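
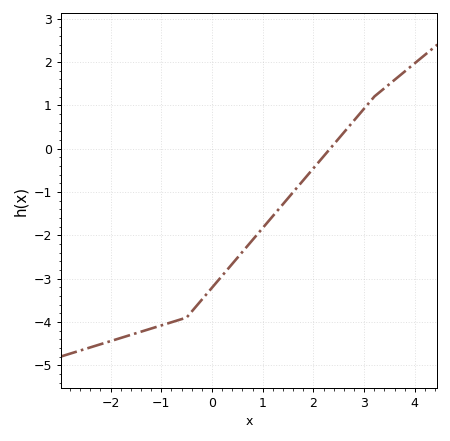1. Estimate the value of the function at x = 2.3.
0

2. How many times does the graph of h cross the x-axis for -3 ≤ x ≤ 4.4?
1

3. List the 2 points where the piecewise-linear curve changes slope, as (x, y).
(-0.5, -3.9); (3.2, 1.2)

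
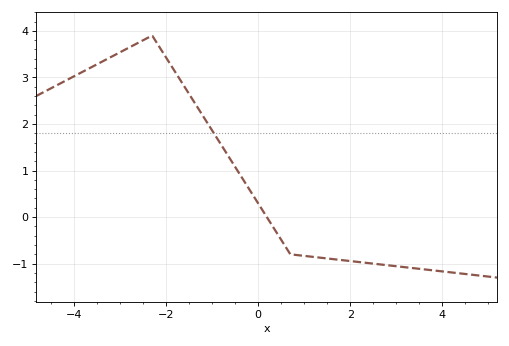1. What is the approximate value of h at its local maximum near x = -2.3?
3.9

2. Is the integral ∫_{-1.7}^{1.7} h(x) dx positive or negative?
positive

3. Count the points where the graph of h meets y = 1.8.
1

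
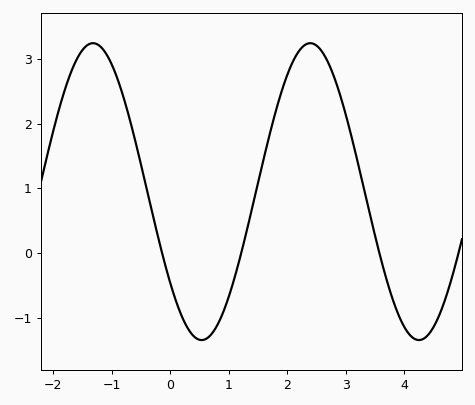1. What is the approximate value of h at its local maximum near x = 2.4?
3.2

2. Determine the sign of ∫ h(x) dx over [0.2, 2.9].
positive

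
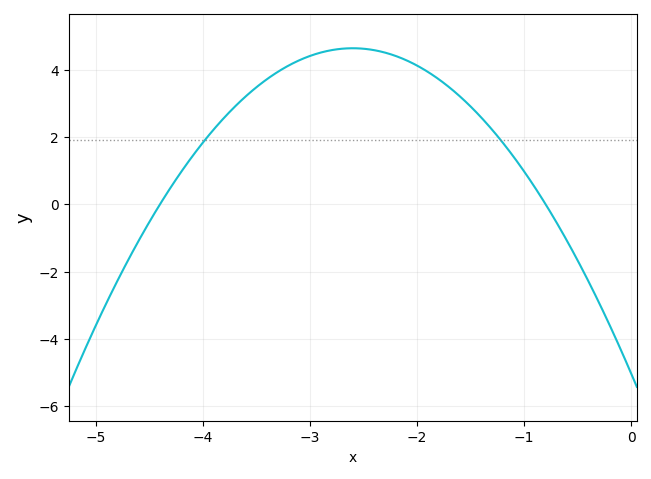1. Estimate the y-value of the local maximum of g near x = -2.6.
4.63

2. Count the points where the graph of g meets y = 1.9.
2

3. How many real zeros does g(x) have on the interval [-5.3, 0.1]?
2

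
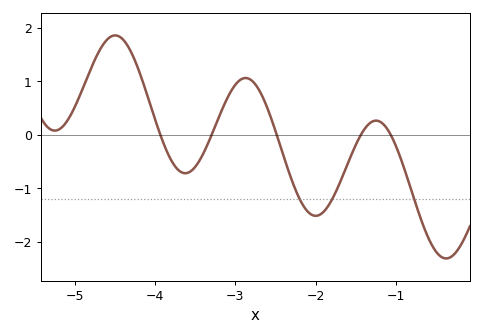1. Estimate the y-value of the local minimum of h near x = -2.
-1.51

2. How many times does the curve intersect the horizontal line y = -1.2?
3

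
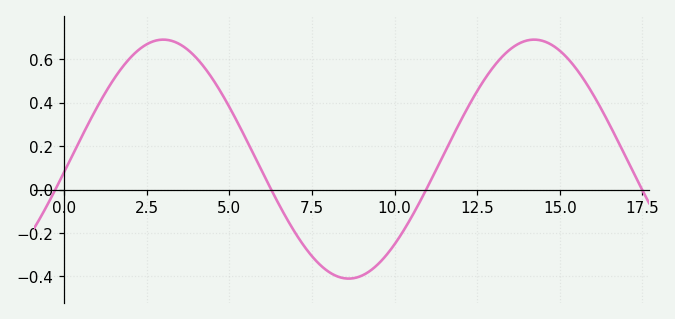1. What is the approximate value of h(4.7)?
0.46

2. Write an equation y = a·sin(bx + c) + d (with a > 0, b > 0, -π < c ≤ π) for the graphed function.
y = 0.55sin(0.56x - 0.11) + 0.14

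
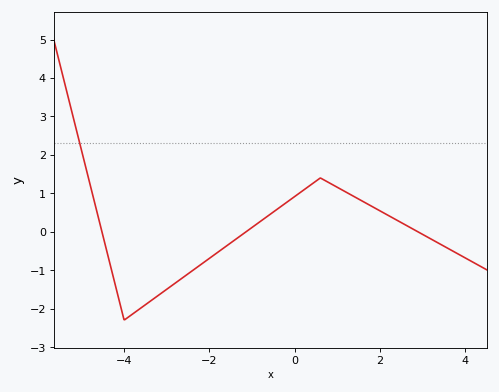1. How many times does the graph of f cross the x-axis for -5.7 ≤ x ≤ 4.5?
3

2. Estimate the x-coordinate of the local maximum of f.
0.598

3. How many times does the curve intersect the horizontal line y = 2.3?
1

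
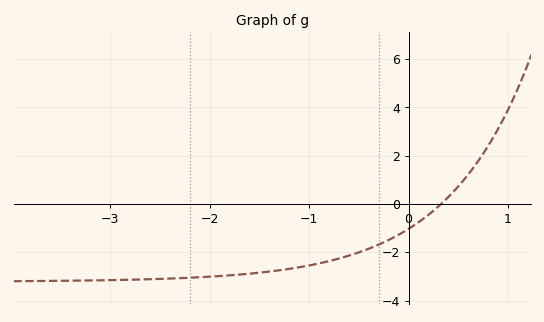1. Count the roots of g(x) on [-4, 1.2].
1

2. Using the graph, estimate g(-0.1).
-1.27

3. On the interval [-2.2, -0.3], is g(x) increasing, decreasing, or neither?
increasing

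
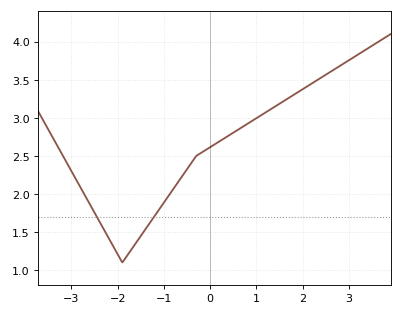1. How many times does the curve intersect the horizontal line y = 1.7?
2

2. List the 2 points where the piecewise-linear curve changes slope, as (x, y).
(-1.9, 1.1); (-0.3, 2.5)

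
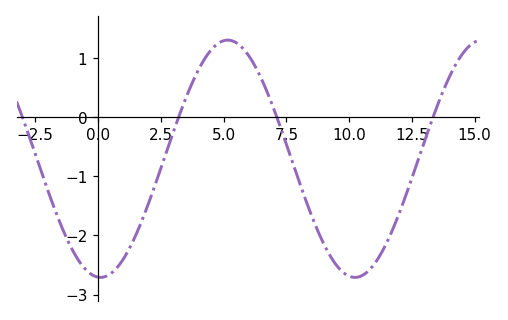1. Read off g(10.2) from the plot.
-2.7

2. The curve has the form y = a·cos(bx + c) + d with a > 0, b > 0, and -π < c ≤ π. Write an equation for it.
y = 2.01cos(0.62x + 3.1) - 0.7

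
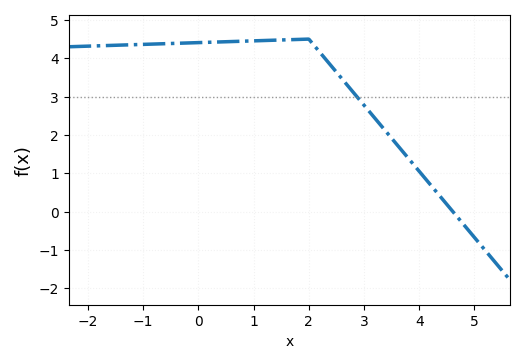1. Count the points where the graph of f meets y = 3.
1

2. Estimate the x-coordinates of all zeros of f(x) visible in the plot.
4.6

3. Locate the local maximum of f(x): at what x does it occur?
2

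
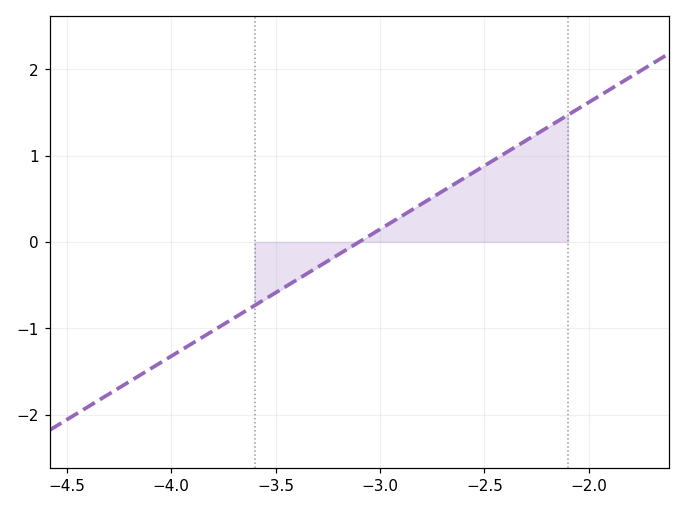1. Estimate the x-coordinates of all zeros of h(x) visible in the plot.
-3.1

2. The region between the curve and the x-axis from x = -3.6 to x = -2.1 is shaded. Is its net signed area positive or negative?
positive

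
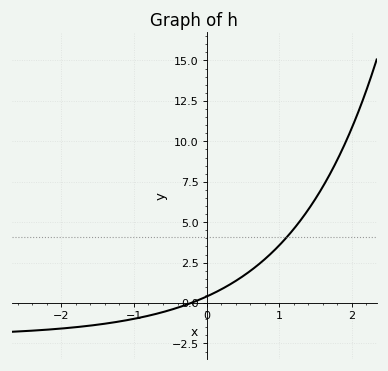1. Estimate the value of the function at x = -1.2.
-1.2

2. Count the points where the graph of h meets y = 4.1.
1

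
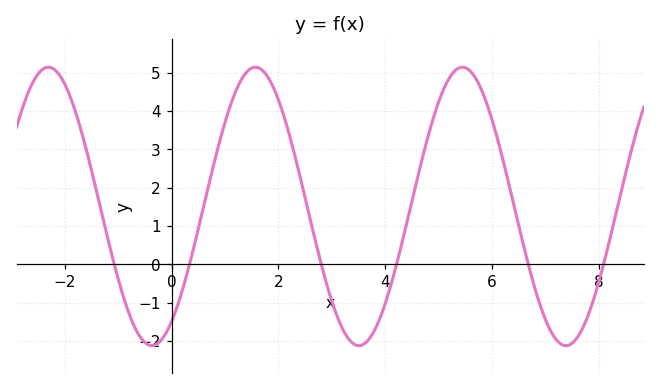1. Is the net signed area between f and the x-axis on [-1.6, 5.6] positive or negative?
positive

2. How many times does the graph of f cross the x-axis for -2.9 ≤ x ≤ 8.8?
6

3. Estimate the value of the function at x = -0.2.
-2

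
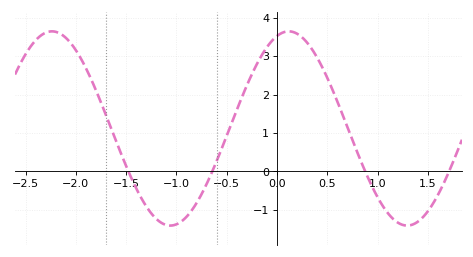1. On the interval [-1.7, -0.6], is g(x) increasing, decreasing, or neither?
neither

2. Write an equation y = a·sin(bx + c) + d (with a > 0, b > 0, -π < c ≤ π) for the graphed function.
y = 2.53sin(2.67x + 1.26) + 1.12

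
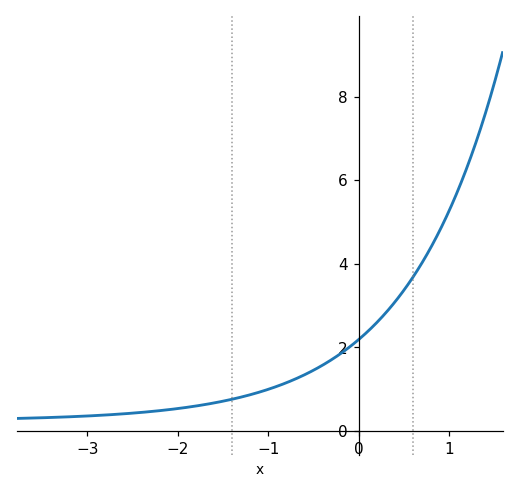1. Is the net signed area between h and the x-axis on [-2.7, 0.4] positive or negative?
positive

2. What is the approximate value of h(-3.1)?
0.4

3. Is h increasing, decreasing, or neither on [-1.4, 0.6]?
increasing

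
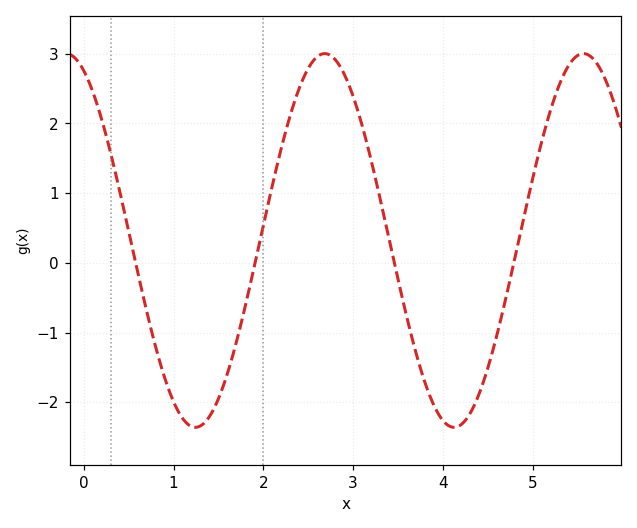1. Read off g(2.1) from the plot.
1.1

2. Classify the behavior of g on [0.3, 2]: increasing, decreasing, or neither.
neither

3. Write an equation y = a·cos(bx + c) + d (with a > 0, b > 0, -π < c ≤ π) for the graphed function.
y = 2.68cos(2.18x + 0.432) + 0.32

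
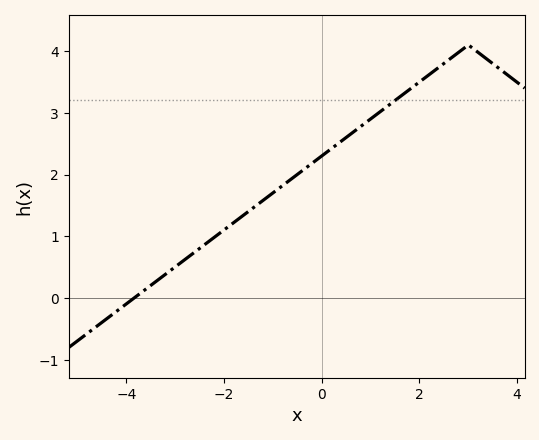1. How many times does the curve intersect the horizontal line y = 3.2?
1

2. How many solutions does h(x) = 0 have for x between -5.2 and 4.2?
1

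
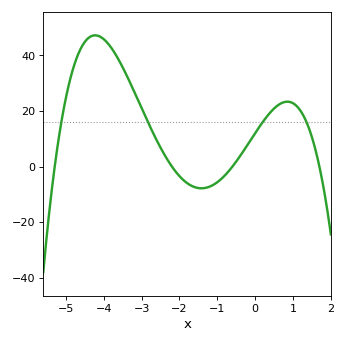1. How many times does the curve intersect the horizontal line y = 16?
4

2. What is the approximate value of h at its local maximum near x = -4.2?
47.2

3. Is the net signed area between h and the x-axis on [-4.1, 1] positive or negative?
positive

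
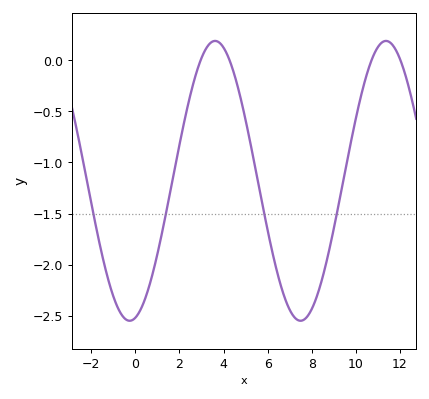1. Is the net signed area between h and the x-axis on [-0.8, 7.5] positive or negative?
negative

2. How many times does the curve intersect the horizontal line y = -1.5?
4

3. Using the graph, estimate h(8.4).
-2.2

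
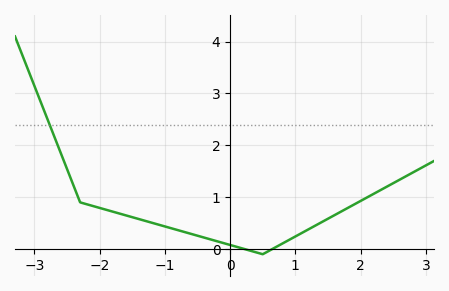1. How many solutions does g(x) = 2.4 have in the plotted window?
1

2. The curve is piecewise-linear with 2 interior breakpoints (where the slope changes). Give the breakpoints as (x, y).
(-2.3, 0.9); (0.5, -0.1)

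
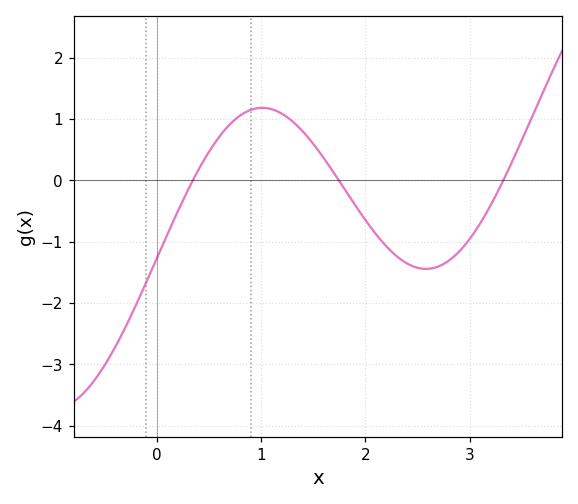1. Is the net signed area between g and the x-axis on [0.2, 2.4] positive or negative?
positive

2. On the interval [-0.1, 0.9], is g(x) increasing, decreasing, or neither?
increasing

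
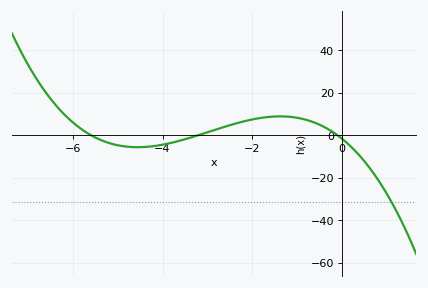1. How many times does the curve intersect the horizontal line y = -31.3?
1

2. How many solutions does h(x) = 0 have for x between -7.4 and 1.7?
3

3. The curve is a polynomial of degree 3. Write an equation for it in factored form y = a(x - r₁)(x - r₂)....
y = -0.9(x + 5.6)(x + 3.2)(x + 0.1)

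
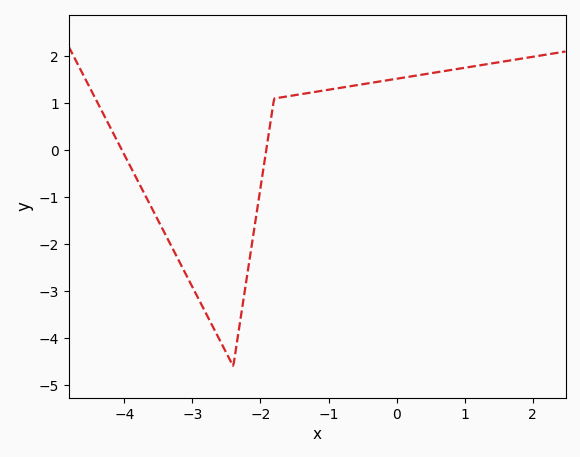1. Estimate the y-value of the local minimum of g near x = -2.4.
-4.6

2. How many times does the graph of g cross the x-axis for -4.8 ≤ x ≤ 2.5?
2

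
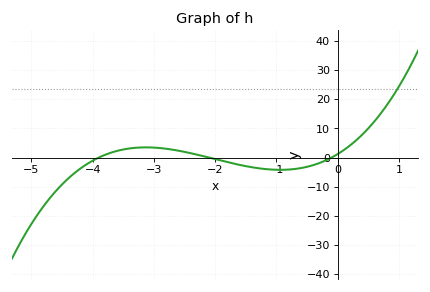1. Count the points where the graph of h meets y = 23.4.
1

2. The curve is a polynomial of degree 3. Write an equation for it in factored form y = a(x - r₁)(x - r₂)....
y = 1.46(x + 3.9)(x + 2.1)(x + 0.1)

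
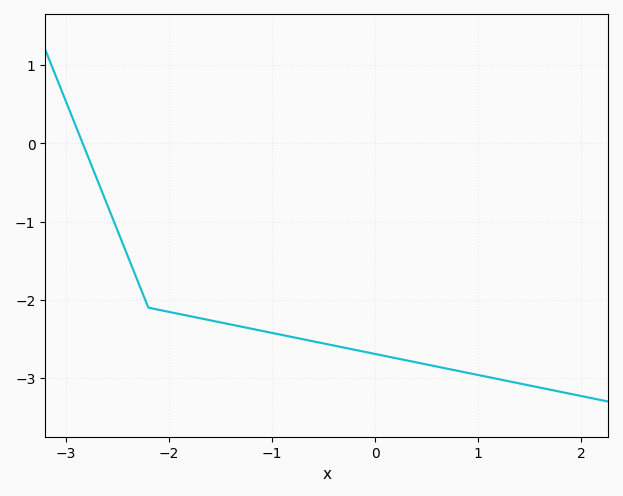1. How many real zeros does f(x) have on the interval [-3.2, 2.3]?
1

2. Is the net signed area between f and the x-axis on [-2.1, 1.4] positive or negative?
negative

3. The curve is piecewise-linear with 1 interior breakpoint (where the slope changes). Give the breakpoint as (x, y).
(-2.2, -2.1)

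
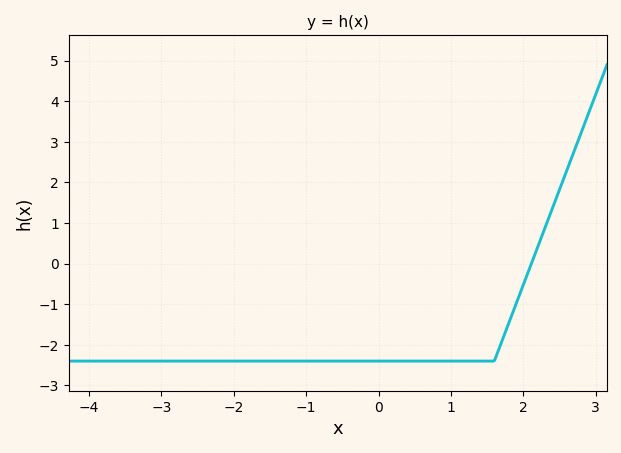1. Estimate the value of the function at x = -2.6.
-2.4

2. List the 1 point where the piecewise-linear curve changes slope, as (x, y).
(1.6, -2.4)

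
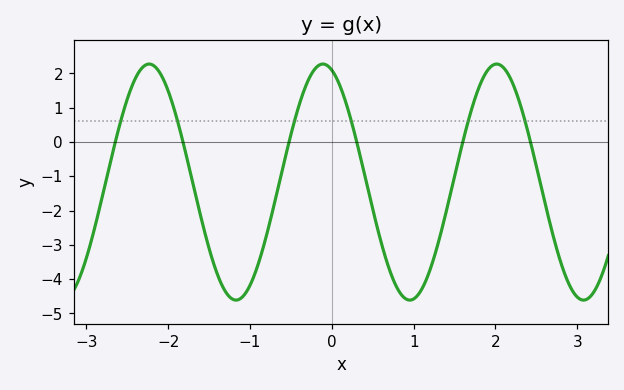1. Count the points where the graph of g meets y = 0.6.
6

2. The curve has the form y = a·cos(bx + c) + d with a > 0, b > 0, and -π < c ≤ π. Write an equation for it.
y = 3.44cos(2.96x + 0.322) - 1.17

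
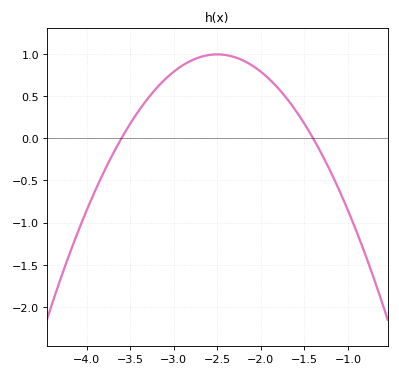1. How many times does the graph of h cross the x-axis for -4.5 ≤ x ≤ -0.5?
2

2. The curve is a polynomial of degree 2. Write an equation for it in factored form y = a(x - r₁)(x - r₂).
y = -0.82(x + 3.6)(x + 1.4)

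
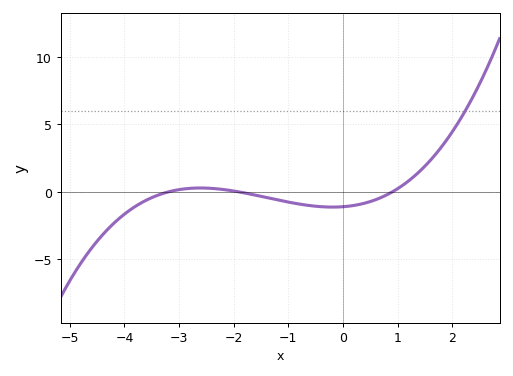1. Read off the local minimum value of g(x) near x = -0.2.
-1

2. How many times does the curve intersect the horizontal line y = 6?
1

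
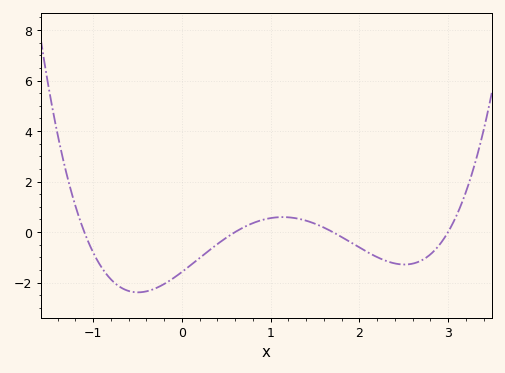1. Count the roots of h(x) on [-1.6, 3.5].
4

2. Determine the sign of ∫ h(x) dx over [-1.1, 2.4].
negative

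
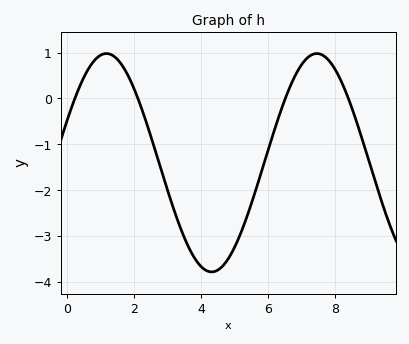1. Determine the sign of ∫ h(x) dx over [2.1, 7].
negative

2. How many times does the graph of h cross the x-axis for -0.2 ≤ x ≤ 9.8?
4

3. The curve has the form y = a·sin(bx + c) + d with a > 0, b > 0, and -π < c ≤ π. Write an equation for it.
y = 2.38sin(1x + 0.4) - 1.4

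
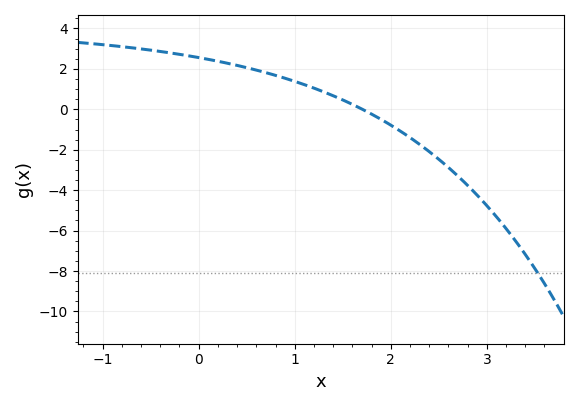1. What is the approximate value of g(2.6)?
-2.88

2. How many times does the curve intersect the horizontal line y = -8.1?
1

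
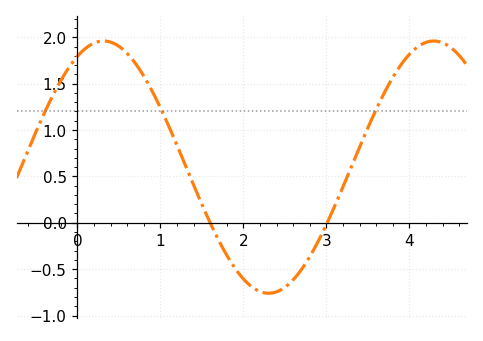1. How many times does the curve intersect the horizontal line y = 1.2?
3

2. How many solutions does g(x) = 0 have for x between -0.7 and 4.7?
2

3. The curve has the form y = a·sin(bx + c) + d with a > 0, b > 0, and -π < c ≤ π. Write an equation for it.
y = 1.36sin(1.58x + 1.07) + 0.6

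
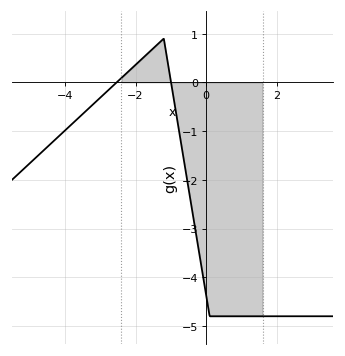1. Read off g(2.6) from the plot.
-4.8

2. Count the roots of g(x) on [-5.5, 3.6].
2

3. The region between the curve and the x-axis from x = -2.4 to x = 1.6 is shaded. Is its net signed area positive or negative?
negative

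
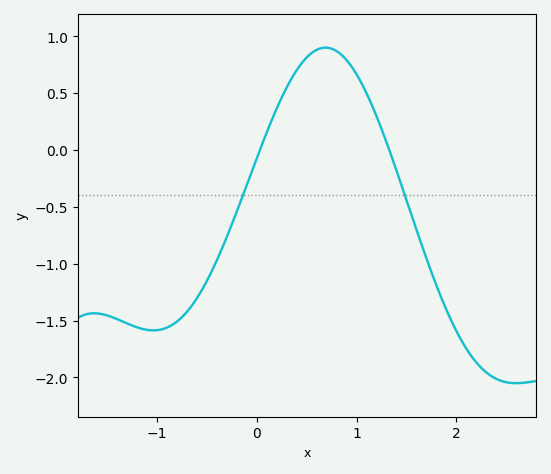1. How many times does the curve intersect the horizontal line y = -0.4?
2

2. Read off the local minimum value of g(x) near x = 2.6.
-2.05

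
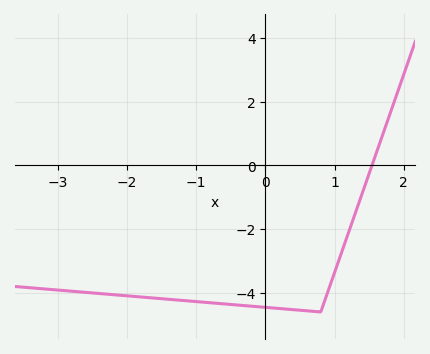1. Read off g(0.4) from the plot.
-4.53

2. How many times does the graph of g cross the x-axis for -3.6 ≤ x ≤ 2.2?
1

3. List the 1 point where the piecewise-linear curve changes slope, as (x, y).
(0.8, -4.6)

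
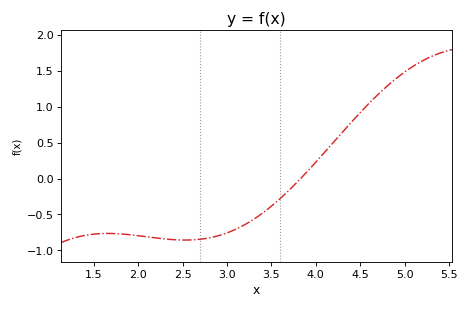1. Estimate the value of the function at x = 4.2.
0.505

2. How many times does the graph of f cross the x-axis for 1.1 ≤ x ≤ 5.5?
1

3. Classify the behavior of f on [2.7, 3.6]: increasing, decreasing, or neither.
increasing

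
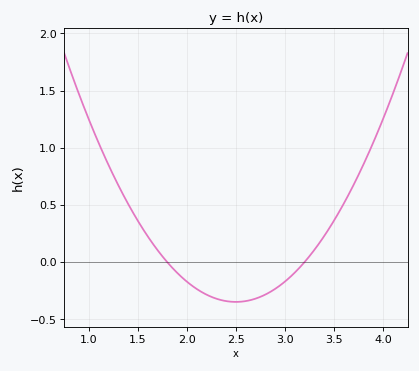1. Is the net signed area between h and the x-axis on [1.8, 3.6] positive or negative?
negative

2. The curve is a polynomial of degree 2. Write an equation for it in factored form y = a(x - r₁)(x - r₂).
y = 0.71(x - 1.8)(x - 3.2)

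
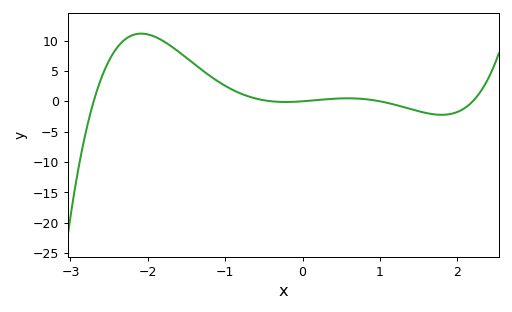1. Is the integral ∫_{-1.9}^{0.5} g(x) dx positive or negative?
positive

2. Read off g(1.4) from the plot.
-1.29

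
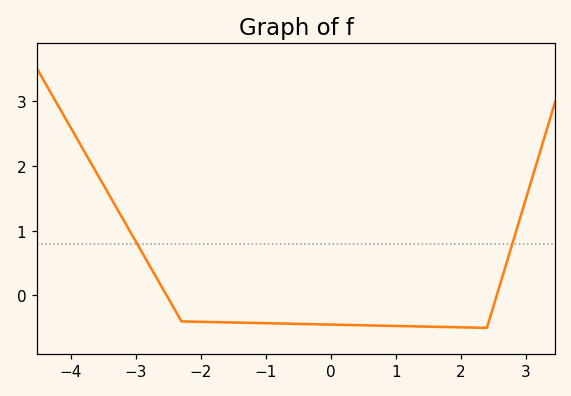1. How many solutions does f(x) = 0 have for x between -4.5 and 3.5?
2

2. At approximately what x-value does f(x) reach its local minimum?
2.4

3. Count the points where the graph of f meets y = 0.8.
2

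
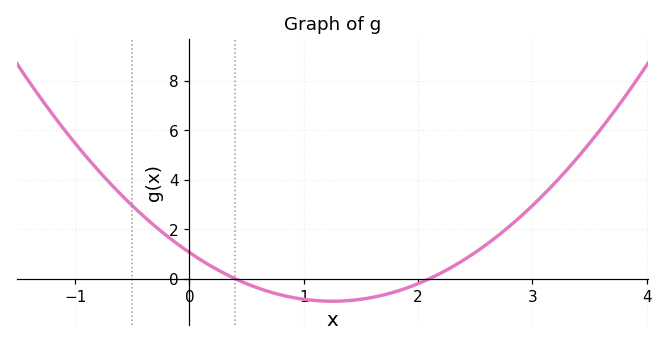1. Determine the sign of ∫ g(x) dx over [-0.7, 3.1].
positive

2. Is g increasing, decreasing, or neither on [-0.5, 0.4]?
decreasing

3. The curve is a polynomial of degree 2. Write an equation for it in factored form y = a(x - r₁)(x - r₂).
y = 1.26(x - 0.4)(x - 2.1)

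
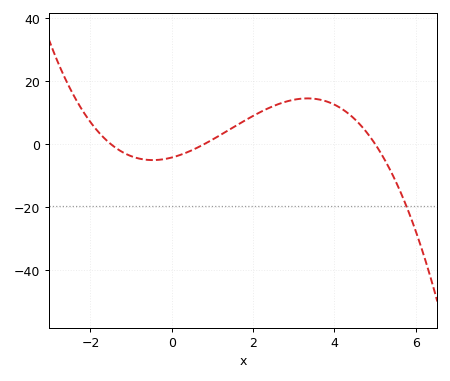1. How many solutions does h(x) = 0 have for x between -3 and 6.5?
3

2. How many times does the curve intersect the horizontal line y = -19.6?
1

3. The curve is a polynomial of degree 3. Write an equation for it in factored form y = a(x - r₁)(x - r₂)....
y = -0.71(x + 1.5)(x - 0.8)(x - 5)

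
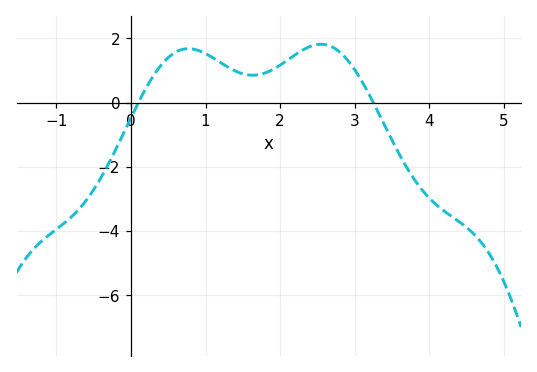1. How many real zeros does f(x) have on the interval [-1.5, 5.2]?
2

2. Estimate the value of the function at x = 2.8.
1.6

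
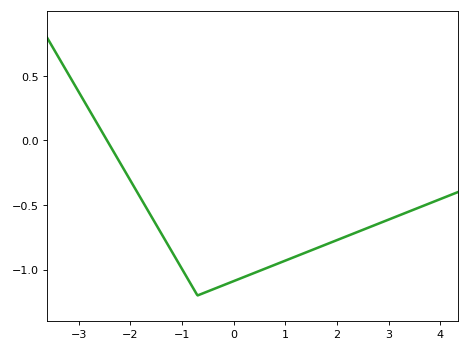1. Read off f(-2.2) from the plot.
-0.171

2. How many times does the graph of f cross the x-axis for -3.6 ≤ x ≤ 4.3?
1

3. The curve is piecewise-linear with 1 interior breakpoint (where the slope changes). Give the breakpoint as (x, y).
(-0.7, -1.2)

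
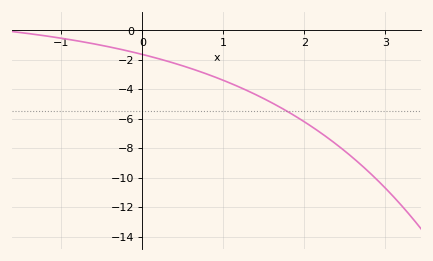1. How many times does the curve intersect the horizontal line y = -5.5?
1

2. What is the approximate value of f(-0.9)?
-0.6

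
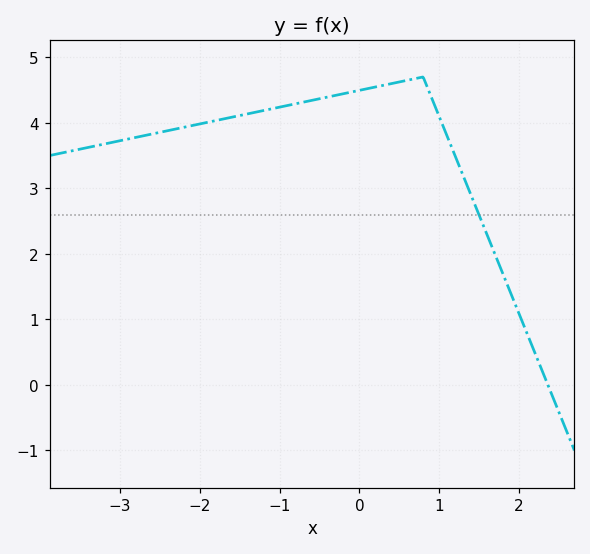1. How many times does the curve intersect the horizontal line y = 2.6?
1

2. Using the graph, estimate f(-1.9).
4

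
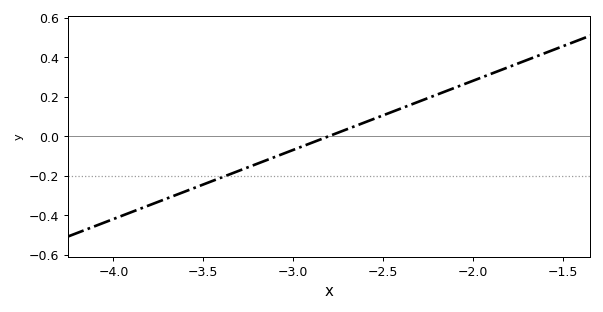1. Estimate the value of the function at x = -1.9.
0.32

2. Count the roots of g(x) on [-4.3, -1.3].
1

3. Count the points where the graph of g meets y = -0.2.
1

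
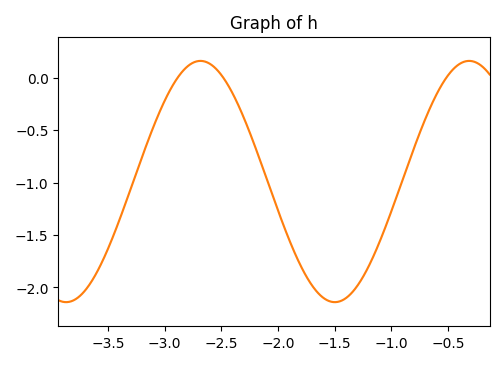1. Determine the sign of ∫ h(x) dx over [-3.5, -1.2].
negative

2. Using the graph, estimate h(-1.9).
-1.55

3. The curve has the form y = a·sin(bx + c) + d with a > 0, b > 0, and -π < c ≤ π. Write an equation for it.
y = 1.15sin(2.65x + 2.4) - 0.99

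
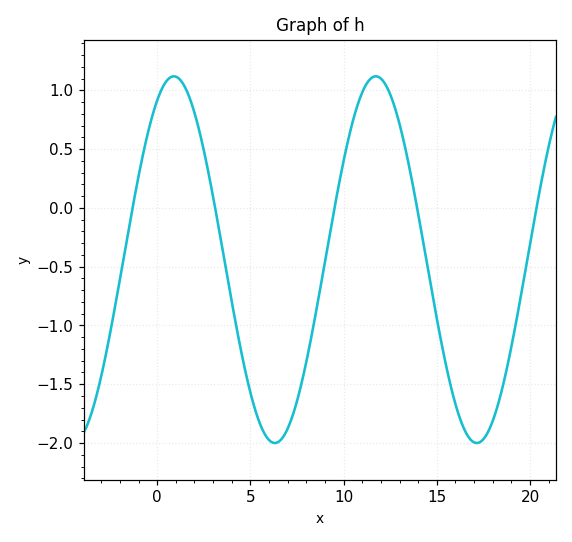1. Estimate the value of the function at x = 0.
0.914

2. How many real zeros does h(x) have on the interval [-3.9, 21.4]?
5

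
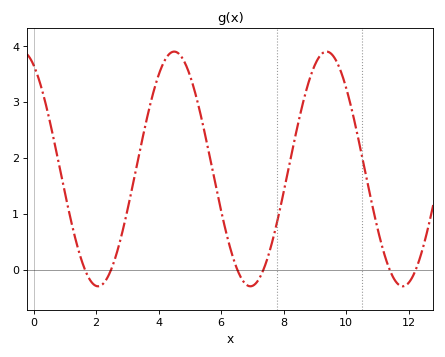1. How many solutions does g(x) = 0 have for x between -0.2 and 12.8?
6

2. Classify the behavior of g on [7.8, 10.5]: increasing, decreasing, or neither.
neither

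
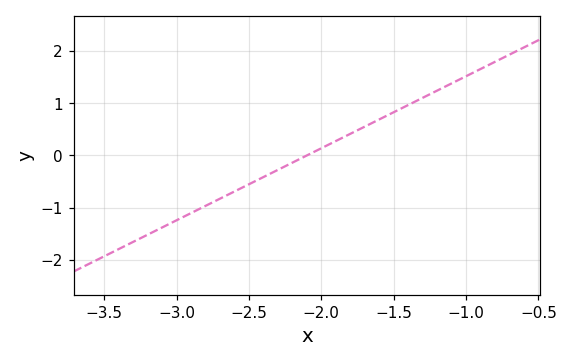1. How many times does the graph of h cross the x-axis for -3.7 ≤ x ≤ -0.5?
1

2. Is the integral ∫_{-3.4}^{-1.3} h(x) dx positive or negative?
negative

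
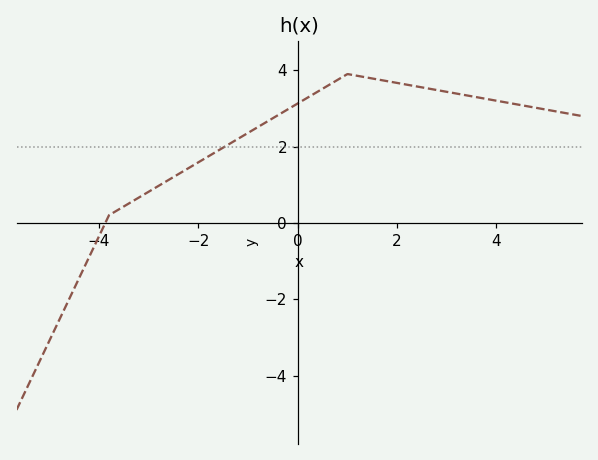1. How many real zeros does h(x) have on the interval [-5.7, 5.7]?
1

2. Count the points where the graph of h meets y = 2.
1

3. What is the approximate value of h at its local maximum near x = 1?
3.9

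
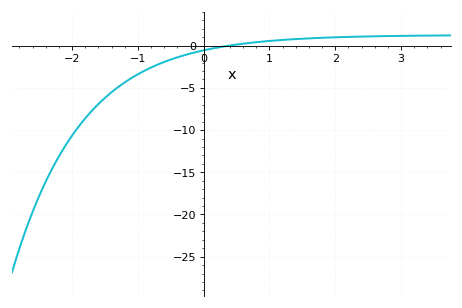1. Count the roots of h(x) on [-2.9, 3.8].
1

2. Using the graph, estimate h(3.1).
1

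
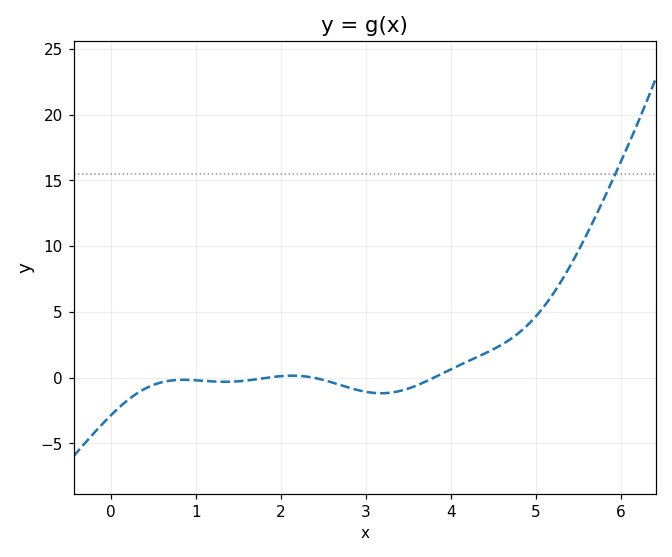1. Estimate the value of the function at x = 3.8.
-0.006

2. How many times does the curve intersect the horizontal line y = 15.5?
1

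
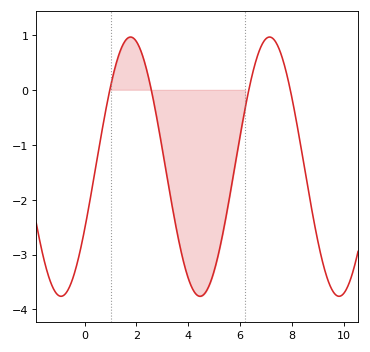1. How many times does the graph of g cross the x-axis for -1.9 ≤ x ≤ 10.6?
4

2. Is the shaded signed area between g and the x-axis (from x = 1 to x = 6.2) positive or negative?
negative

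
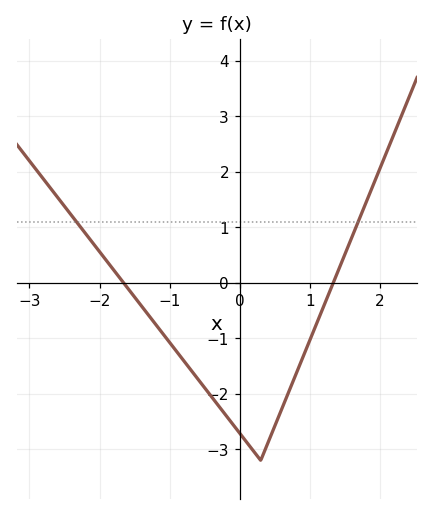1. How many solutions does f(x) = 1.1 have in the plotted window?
2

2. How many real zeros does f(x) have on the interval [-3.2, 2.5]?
2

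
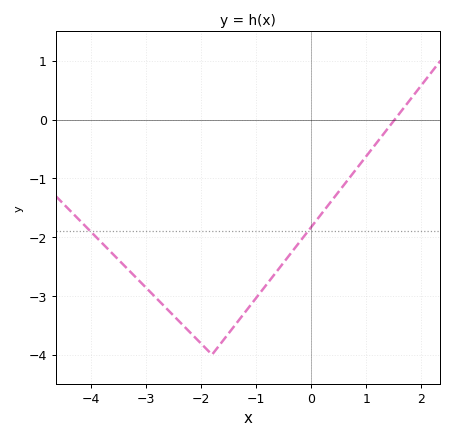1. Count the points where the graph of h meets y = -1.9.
2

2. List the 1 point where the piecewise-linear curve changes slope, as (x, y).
(-1.8, -4)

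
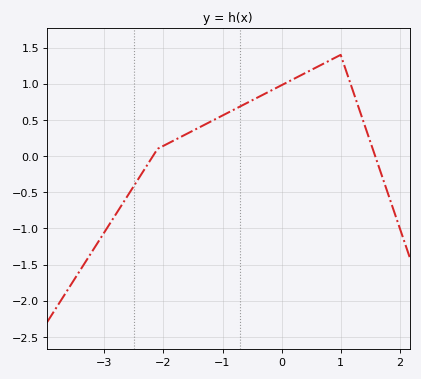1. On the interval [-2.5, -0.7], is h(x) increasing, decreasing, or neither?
increasing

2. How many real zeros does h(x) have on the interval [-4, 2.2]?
2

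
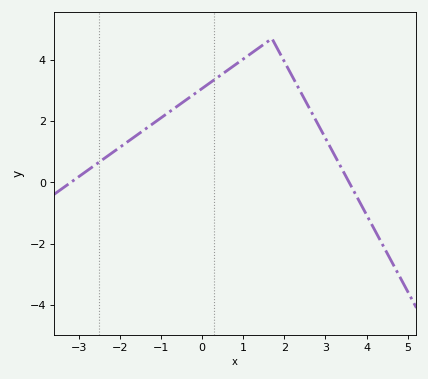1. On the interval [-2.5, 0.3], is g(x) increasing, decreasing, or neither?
increasing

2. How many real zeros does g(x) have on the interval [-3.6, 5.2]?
2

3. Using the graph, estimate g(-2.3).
0.8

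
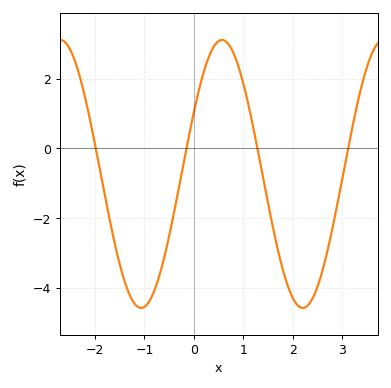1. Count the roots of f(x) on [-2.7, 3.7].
4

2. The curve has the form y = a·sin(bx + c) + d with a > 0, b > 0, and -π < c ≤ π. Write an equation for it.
y = 3.84sin(1.9x + 0.48) - 0.73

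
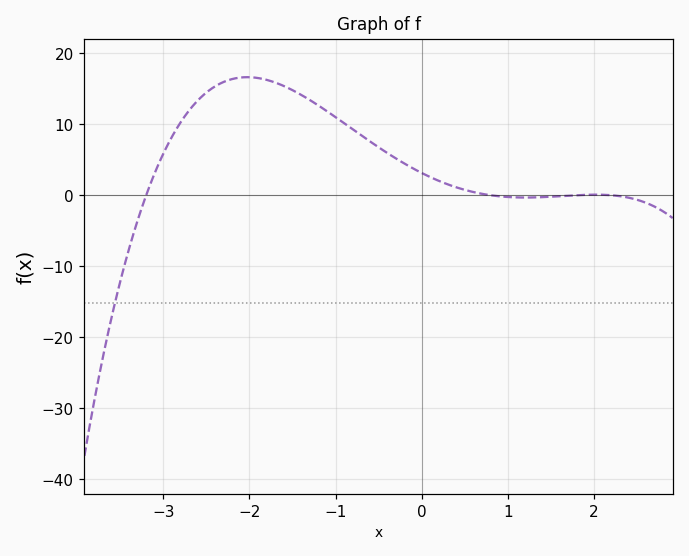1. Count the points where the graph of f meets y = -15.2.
1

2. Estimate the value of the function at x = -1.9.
16.5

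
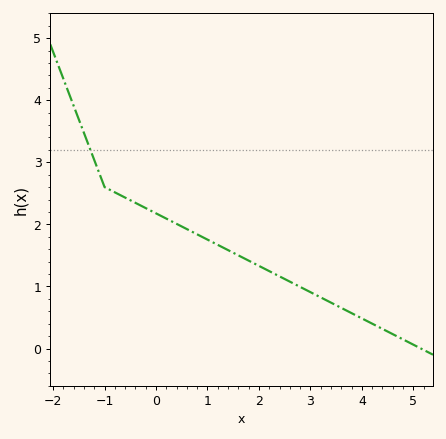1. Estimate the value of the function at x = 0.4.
2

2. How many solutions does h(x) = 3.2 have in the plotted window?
1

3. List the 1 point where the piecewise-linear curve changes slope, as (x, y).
(-1, 2.6)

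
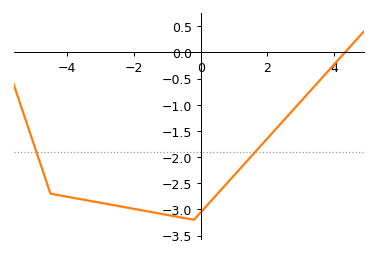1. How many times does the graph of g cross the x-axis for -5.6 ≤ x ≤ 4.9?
1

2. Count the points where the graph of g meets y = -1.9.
2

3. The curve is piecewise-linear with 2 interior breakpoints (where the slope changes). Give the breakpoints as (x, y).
(-4.5, -2.7); (-0.2, -3.2)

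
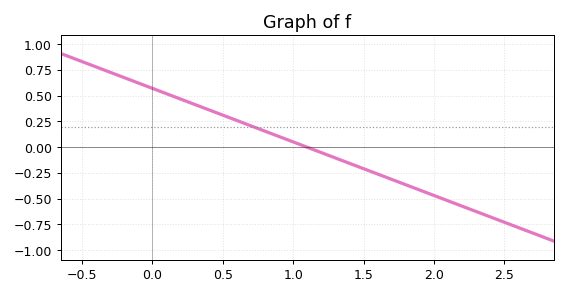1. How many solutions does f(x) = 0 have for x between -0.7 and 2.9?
1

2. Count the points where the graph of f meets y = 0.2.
1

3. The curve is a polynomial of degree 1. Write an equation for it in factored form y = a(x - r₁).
y = -0.52(x - 1.1)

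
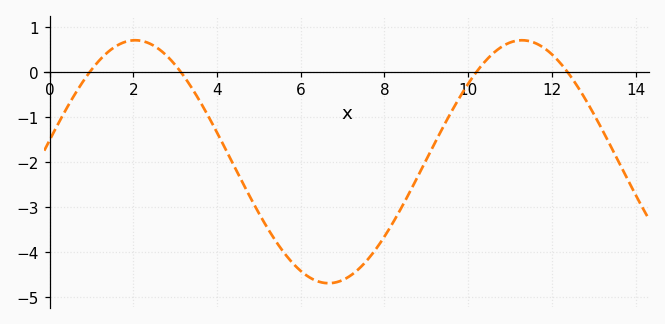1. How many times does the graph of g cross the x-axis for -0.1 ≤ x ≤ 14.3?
4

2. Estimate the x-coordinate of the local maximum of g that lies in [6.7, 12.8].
11.3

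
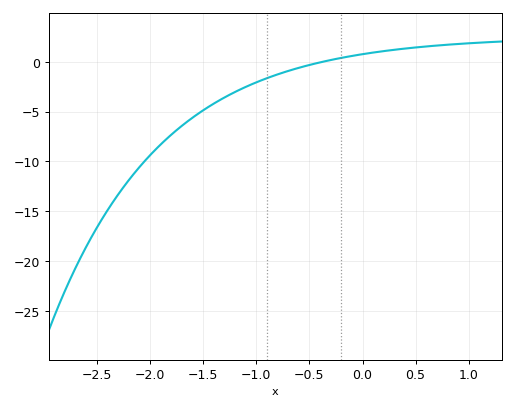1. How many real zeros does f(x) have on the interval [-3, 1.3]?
1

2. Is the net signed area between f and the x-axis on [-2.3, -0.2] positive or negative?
negative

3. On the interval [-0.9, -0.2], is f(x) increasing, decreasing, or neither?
increasing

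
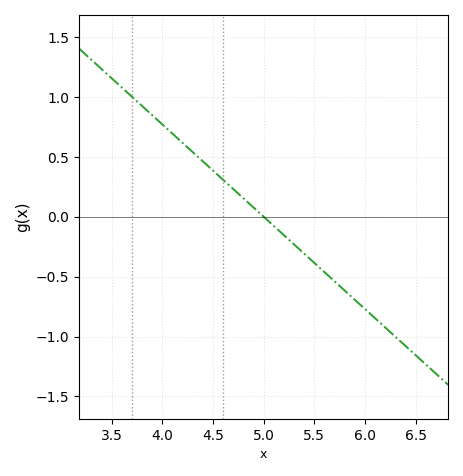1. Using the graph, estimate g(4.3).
0.539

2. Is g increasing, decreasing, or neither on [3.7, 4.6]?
decreasing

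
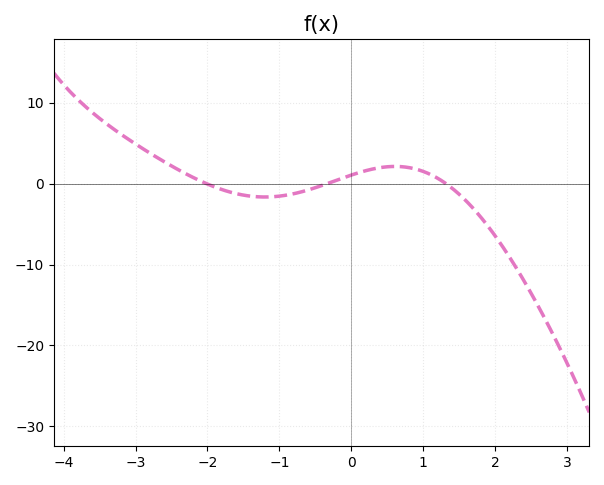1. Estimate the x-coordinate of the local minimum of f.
-1.2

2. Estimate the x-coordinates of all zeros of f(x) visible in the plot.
-2, -0.3, 1.3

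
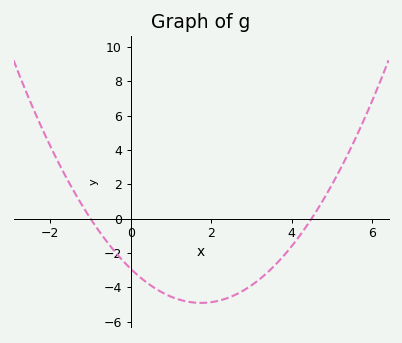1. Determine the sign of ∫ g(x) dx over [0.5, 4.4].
negative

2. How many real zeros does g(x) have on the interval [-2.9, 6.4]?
2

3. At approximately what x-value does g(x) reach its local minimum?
1.8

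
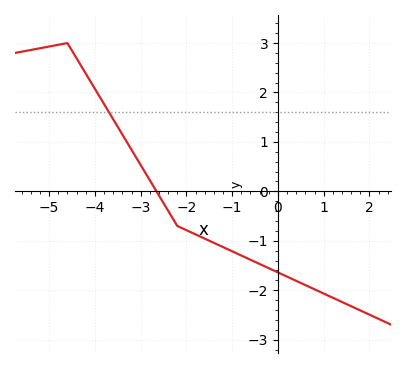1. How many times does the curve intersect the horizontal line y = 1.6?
1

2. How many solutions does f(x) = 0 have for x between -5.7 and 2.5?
1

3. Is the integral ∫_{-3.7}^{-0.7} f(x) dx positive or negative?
negative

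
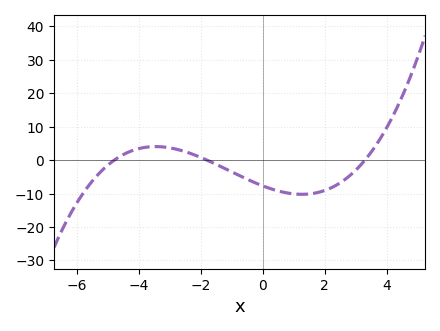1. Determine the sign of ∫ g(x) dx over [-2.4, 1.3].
negative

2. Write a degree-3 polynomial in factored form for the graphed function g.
y = 0.27(x + 4.8)(x + 1.8)(x - 3.3)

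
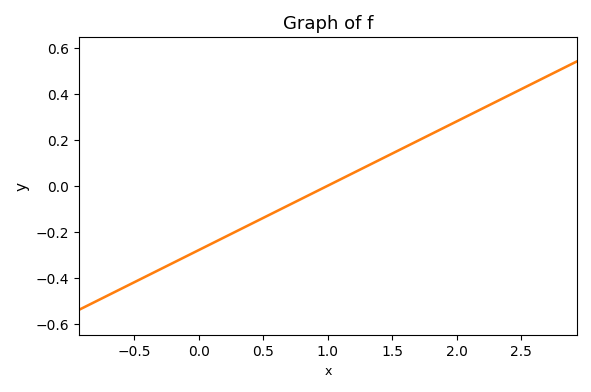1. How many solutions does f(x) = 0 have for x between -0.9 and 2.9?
1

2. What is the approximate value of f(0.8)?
-0.056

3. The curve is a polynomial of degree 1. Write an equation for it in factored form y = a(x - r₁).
y = 0.28(x - 1)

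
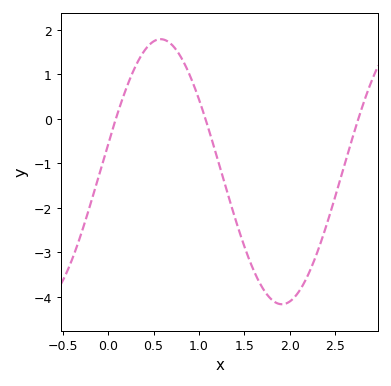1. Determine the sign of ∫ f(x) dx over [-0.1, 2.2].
negative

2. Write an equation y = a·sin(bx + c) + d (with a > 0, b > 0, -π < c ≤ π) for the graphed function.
y = 2.98sin(2.35x + 0.212) - 1.19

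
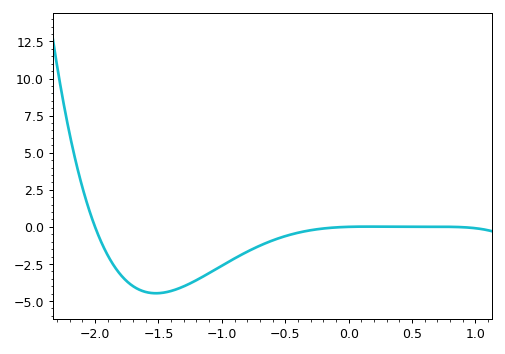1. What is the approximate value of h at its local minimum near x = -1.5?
-4.4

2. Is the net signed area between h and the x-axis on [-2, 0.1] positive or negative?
negative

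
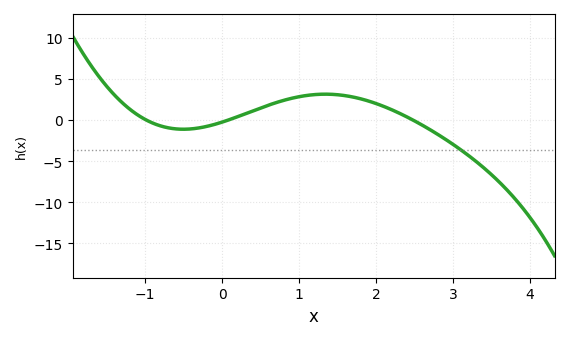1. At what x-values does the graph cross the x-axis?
-1, 0.1, 2.5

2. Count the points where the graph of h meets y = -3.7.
1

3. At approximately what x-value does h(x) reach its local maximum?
1.3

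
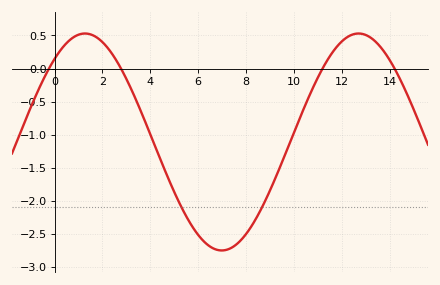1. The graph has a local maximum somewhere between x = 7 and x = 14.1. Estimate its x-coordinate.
12.6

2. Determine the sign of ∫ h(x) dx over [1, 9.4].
negative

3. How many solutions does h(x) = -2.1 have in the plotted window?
2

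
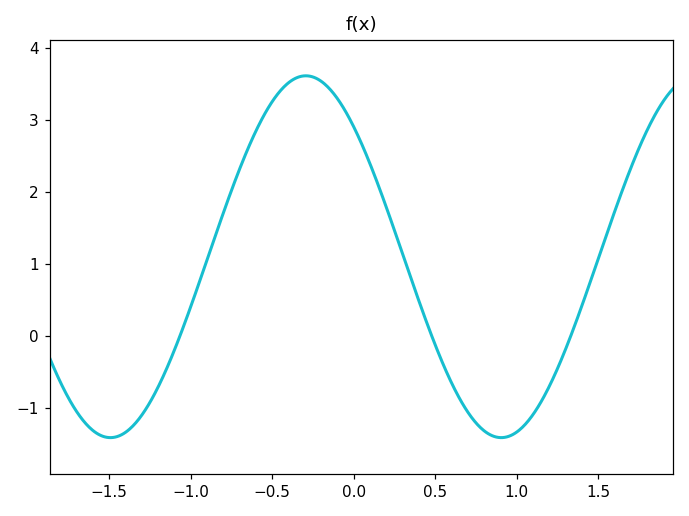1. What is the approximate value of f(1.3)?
-0.2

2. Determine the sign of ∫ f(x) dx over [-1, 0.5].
positive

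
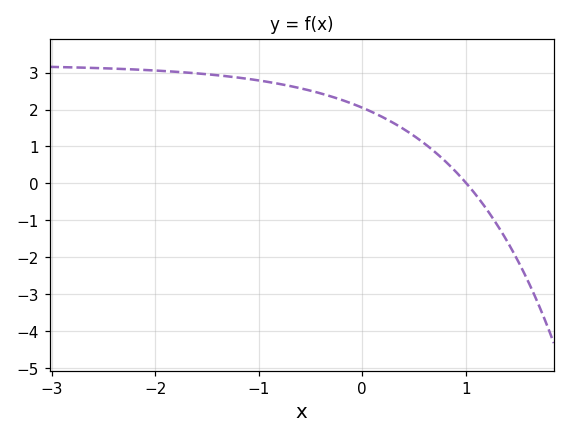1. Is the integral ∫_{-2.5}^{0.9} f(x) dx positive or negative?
positive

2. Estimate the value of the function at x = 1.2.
-0.7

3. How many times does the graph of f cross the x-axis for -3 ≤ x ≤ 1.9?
1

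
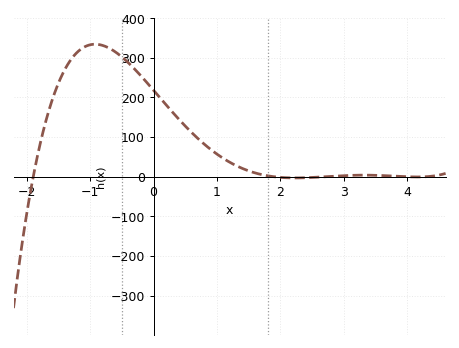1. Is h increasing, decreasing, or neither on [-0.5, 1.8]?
decreasing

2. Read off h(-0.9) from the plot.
330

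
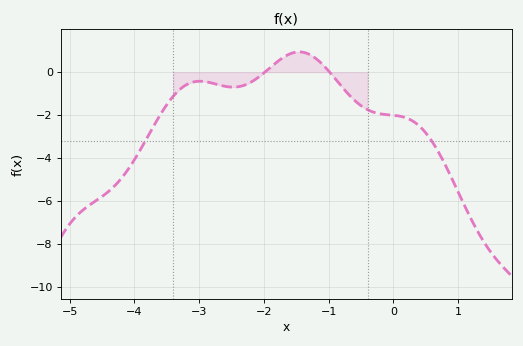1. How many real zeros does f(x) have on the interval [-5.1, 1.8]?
2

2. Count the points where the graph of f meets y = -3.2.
2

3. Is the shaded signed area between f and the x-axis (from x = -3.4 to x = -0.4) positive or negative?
negative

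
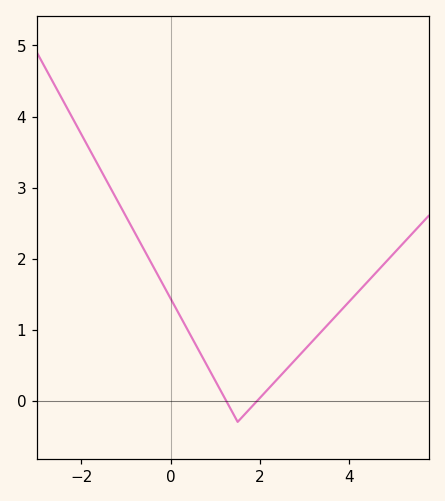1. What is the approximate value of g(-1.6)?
3.3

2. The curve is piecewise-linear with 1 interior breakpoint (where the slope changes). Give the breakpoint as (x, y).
(1.5, -0.3)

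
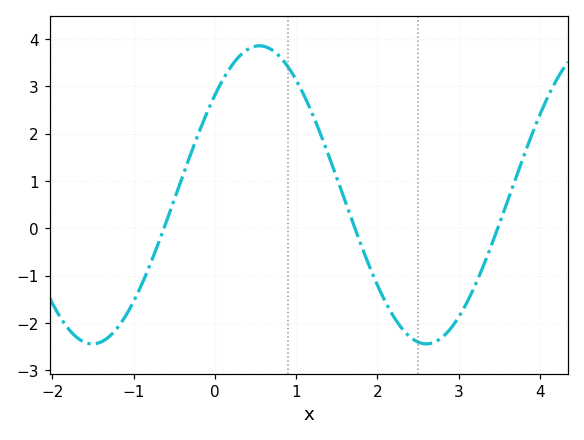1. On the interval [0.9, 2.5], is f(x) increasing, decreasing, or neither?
decreasing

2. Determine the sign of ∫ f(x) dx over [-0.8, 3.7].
positive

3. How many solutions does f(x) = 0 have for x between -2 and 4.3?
3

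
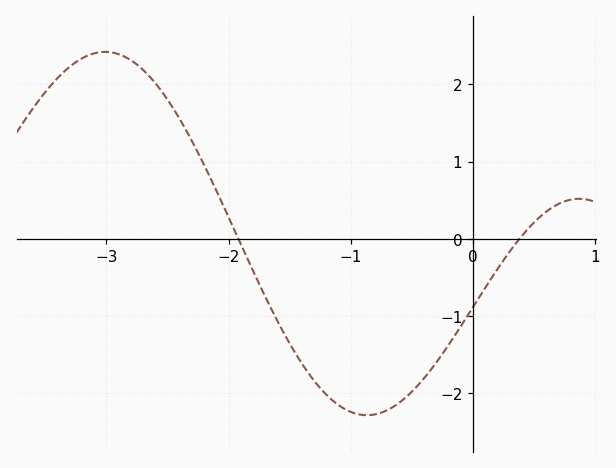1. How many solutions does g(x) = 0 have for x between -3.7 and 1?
2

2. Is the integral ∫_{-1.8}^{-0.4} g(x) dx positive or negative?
negative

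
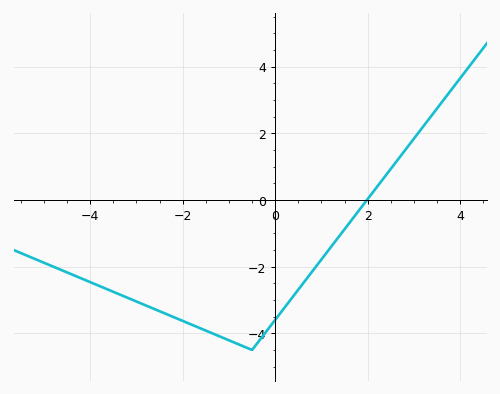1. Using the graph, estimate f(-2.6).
-3.28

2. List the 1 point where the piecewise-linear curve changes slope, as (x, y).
(-0.5, -4.5)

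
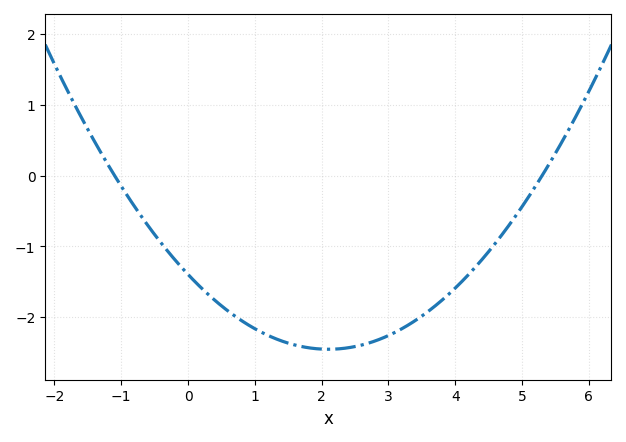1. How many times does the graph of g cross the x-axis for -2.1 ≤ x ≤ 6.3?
2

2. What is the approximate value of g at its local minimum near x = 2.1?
-2.46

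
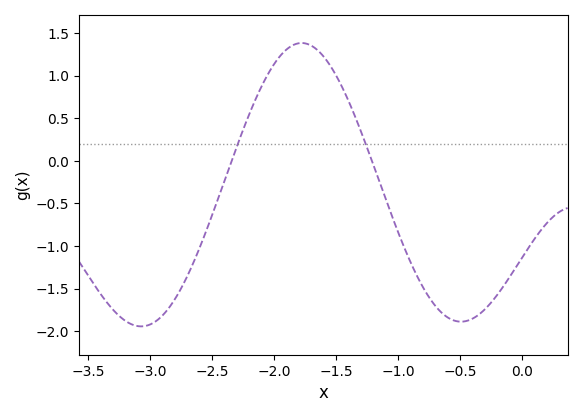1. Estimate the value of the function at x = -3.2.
-1.88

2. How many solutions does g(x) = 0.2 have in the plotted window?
2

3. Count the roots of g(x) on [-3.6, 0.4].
2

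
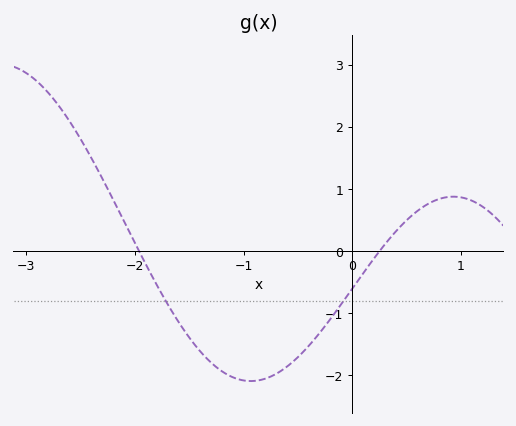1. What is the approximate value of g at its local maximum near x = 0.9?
0.873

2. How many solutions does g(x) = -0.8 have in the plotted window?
2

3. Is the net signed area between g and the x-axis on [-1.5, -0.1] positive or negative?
negative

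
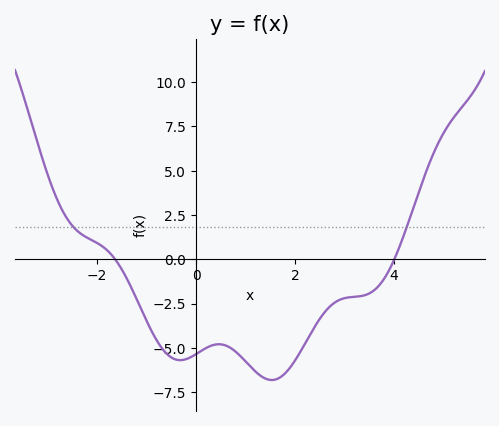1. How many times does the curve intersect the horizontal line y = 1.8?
2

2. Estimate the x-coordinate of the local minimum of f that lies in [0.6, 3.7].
1.53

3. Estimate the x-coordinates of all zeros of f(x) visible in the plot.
-1.63, 4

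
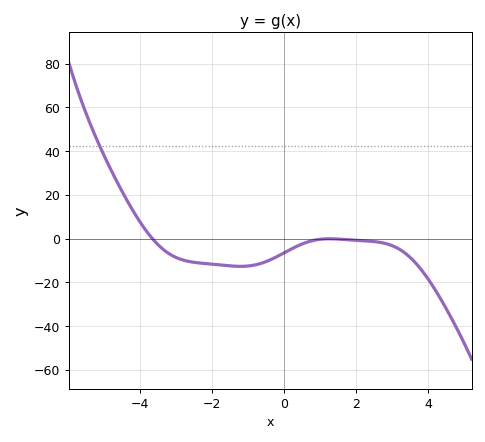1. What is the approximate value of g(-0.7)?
-11.6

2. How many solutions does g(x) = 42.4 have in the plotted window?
1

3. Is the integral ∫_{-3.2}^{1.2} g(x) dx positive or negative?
negative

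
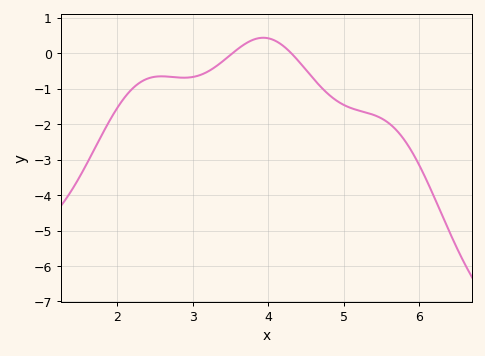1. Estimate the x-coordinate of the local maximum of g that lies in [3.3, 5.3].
3.94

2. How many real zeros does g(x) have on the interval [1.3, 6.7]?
2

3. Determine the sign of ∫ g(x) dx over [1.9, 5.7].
negative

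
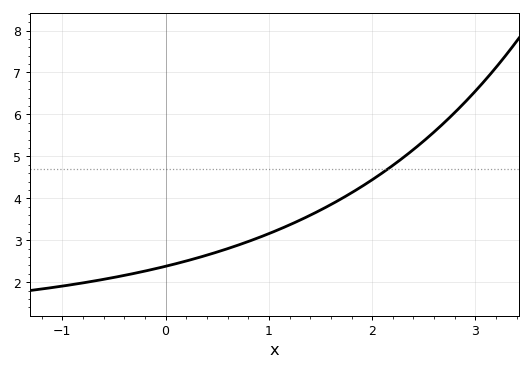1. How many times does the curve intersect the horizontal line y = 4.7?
1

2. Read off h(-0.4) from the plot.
2.2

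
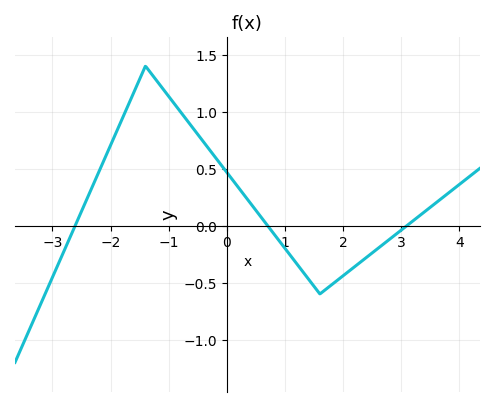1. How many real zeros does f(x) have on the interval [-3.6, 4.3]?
3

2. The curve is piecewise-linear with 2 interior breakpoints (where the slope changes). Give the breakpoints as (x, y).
(-1.4, 1.4); (1.6, -0.6)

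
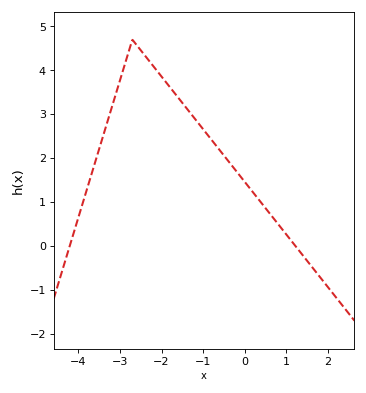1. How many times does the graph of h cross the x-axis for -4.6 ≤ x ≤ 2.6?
2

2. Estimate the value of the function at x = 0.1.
1.3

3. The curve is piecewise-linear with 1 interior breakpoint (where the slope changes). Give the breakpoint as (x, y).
(-2.7, 4.7)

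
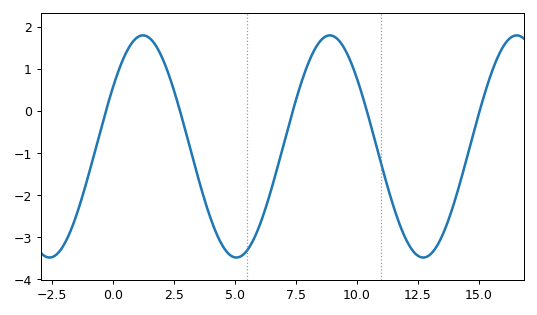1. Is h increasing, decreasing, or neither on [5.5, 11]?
neither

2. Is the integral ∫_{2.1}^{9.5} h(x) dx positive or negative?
negative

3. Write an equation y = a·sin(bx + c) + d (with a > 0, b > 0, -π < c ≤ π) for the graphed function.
y = 2.64sin(0.82x + 0.56) - 0.84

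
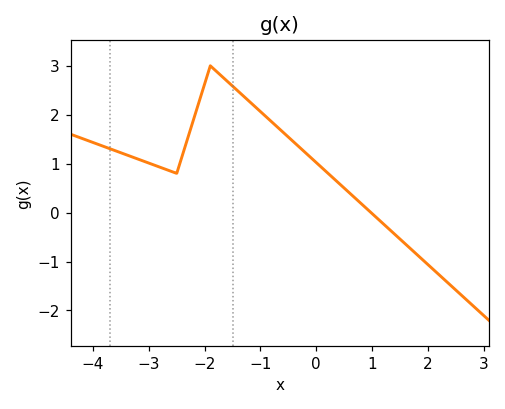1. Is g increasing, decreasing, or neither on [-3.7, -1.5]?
neither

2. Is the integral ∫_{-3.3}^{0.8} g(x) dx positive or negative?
positive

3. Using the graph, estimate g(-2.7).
0.884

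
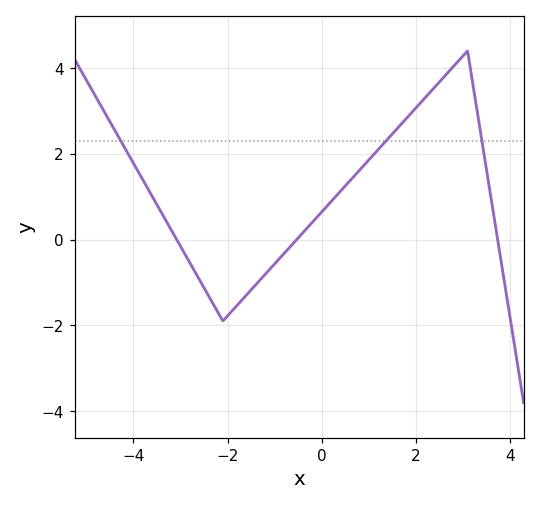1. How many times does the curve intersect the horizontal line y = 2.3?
3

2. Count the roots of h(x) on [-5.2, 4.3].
3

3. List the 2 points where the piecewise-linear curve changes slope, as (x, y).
(-2.1, -1.9); (3.1, 4.4)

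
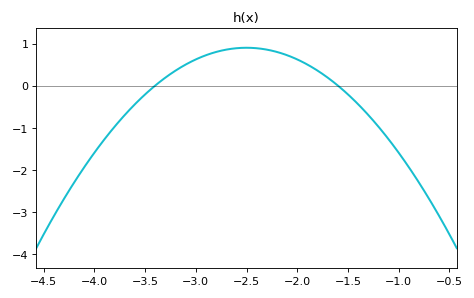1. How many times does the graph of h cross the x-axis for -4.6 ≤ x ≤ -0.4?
2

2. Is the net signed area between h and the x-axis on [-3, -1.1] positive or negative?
positive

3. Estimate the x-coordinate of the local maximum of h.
-2.5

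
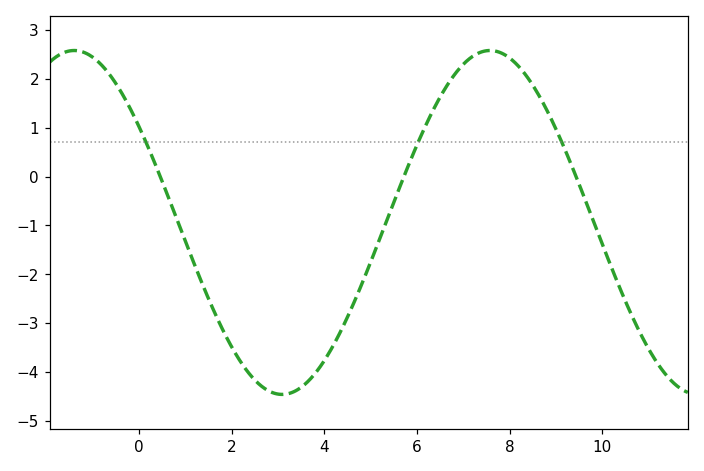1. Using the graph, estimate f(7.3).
2.51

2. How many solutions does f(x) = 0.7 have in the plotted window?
3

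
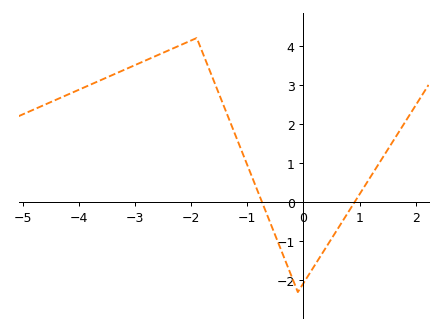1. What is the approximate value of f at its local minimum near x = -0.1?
-2.3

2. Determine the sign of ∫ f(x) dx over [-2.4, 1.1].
positive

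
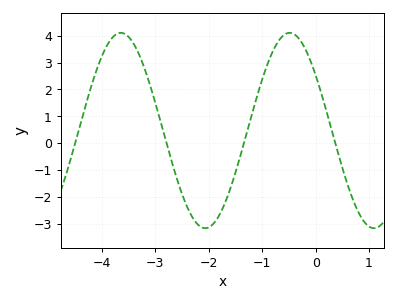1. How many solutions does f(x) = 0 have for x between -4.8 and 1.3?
4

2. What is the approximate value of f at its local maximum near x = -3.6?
4.11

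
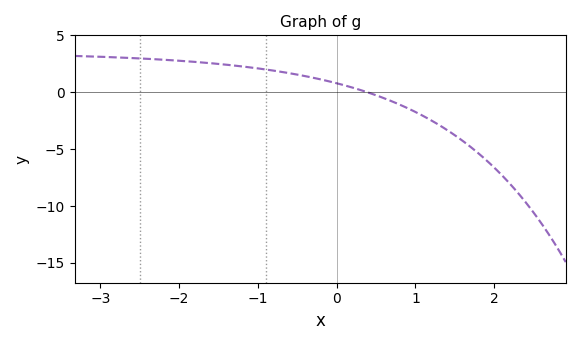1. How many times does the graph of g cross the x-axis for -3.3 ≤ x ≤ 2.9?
1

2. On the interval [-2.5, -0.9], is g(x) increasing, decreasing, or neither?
decreasing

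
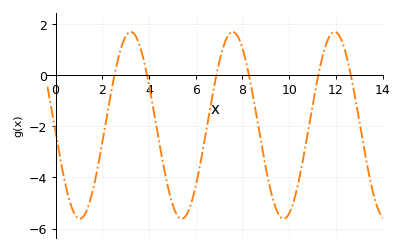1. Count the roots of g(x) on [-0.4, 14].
6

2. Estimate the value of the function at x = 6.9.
0.078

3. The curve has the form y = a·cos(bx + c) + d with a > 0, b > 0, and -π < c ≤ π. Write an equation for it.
y = 3.66cos(1.44x + 1.65) - 1.96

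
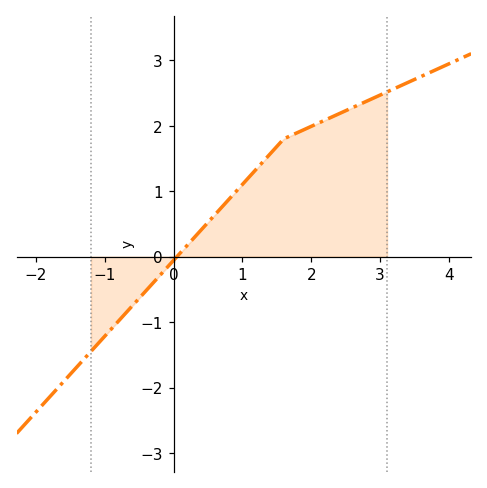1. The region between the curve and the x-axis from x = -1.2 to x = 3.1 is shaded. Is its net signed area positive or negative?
positive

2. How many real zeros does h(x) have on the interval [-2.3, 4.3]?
1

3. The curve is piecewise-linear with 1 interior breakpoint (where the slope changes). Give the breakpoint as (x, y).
(1.6, 1.8)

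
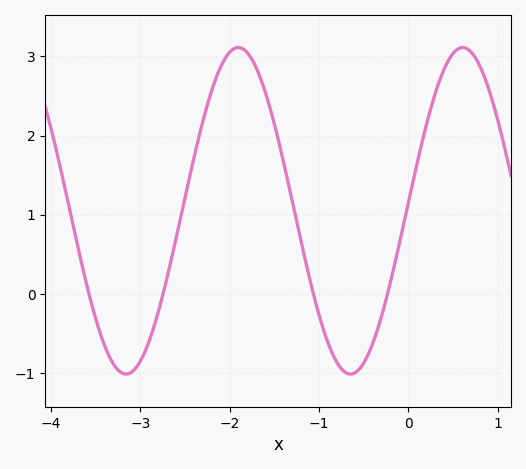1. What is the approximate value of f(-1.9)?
3.11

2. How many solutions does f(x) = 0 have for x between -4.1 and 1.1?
4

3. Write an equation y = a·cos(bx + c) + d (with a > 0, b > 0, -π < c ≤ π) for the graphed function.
y = 2.06cos(2.5x - 1.52) + 1.05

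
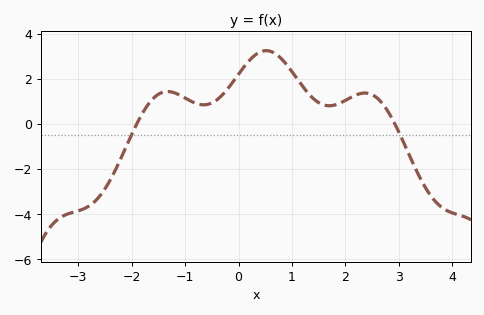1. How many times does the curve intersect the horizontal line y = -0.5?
2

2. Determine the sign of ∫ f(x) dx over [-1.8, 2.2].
positive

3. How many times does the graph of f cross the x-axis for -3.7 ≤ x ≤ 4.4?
2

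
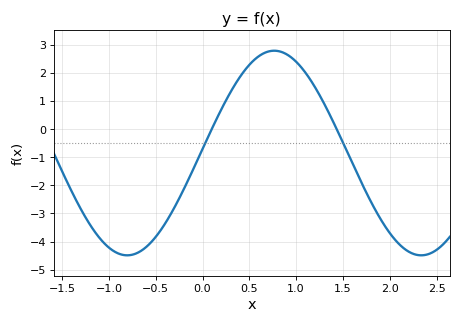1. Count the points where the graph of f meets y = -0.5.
2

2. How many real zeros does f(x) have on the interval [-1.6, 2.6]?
2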